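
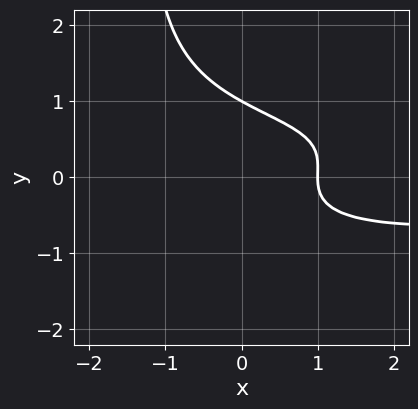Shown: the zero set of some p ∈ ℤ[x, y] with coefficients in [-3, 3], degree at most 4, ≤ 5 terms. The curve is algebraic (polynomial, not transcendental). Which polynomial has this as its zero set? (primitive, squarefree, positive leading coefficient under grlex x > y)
The degree is 4 — no degree-3 curve has this shape.
From the axis intercepts and sections: it meets the x-axis at x = 1 (among the integer gridlines); it meets the y-axis at y = 1 (among the integer gridlines).
Assembling these constraints gives the stated polynomial.

x^2*y^2 - 2*x*y^3 - 3*y^3 - 3*x + 3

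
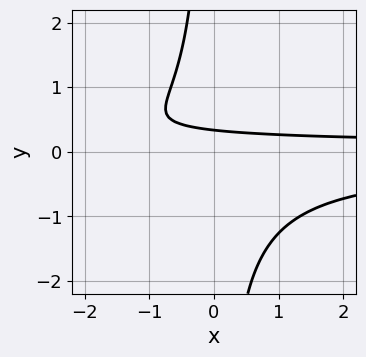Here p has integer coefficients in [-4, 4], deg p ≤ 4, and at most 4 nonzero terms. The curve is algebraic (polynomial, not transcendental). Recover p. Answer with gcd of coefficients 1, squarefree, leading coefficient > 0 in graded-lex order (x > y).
3*x*y^2 + 3*y - 1

Degree: the shape is more complex than any degree-2 curve, so deg p = 3.
Checking where it meets the axes: it misses every integer gridline on the x-axis.
Matching integer coefficients to the picture gives p.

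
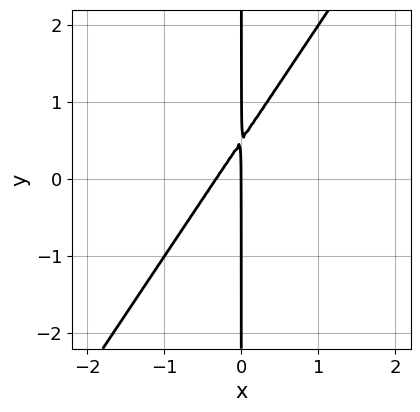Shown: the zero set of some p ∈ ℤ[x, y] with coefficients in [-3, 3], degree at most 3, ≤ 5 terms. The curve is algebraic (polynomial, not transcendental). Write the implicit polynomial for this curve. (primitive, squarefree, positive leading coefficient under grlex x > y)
3*x^2 - 2*x*y + x

(a) deg p = 2.
(b) From the axis intercepts and sections: it meets the x-axis at x = 0 (among the integer gridlines); every point of the y-axis in the box is on the curve.
(c) Matching integer coefficients to the picture gives p.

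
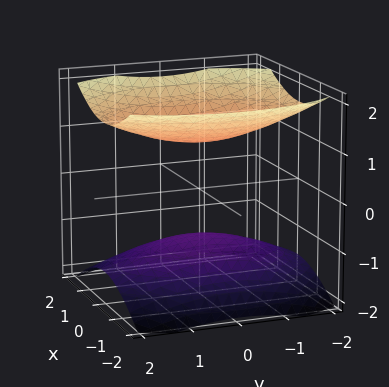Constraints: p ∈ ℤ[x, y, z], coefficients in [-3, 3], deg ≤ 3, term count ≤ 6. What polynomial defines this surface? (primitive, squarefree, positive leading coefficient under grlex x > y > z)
2*x^2 + y^2 - 3*z^2 + 3

1. The picture has 2 separate pieces. They look like related sheets of one shape, so recover p as a whole.
2. deg p = 2. Two separate bowl-shaped sheets opening away from each other; a quadric.
3. Symmetries: the y ↦ −y reflection is a symmetry, so y appears only in even powers; the z ↦ −z reflection is a symmetry, so z appears only in even powers; mirror symmetry x ↦ −x ⇒ only even powers of x.
4. From the axis intercepts and sections: among the integer gridlines, it crosses the z-axis at z ∈ {-1, 1}; the surface avoids every integer y-axis point in the box.
5. Fitting integer coefficients to these (and the overall shape) gives p.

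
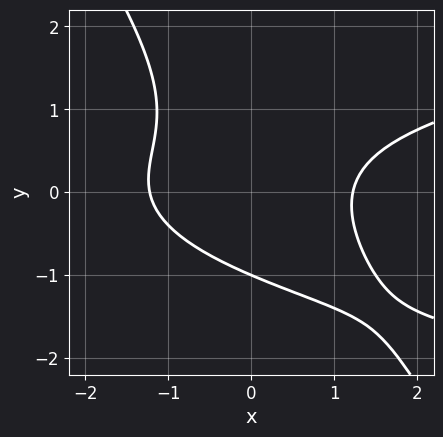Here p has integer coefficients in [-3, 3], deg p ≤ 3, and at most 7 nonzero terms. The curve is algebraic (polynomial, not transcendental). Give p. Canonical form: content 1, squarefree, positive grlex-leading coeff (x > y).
3*x*y^2 + 2*y^3 - 2*x^2 + y + 3

deg p = 3.
Against the integer gridlines: one y-axis crossing is at y = -1.
Together with the visible shape, these determine p as stated.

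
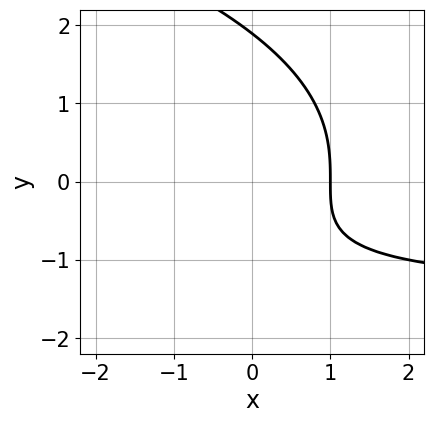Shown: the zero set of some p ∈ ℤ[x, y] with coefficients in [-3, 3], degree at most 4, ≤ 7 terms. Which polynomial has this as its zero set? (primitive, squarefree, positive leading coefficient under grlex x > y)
y^3 + 2*x*y + 3*x - 2*y - 3

1. Degree: a generic line meets the curve in up to 3 points, so deg p = 3.
2. Reading off the gridlines: it crosses the x-axis at the gridline x = 1.
3. Matching integer coefficients to the picture gives p.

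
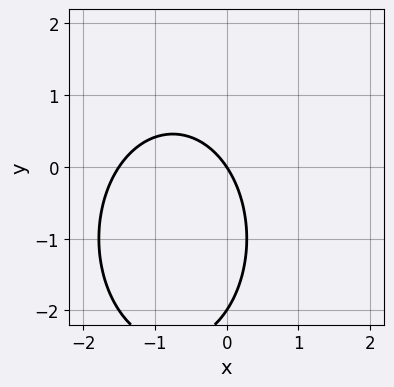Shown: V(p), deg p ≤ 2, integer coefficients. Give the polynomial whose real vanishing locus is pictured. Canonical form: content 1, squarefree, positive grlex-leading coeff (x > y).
1. deg p = 2.
2. From the axis intercepts and sections: one x-axis crossing is at x = 0; among the integer gridlines, it crosses the y-axis at y ∈ {-2, 0}.
3. The integer polynomial consistent with all of this is the stated p.

2*x^2 + y^2 + 3*x + 2*y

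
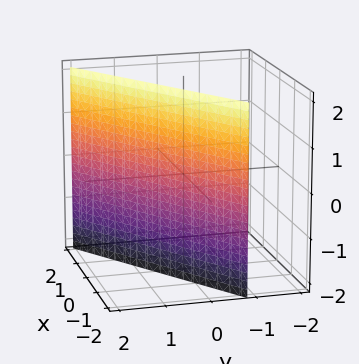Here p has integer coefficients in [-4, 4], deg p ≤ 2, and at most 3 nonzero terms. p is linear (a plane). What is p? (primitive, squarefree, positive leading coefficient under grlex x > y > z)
The degree is 1 — every cross-section is a straight line — this is a plane.
From the visible intercepts: the surface avoids every integer z-axis point in the box; it meets the x-axis at x = -1 (among the integer gridlines).
These observations pin down the coefficients.

2*x - 3*y + 2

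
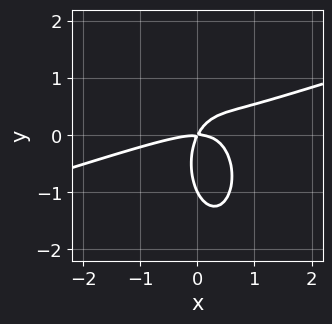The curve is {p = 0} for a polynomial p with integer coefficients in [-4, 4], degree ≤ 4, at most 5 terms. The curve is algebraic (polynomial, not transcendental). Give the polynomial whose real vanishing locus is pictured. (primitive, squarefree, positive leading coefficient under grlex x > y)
x^3 - 3*x^2*y - y^3 + 2*x*y - y^2

(a) The degree is 3 — the shape is more complex than any degree-2 curve.
(b) Observable constraints: among the integer gridlines, it crosses the y-axis at y ∈ {-1, 0}; it meets the x-axis at x = 0 (among the integer gridlines).
(c) The integer polynomial consistent with all of this is the stated p.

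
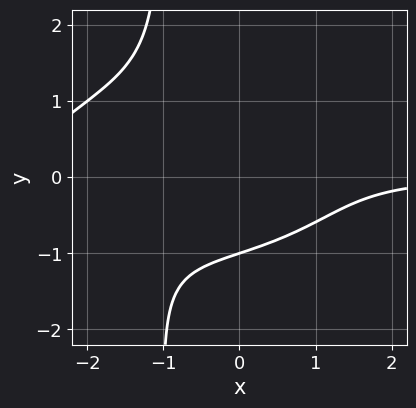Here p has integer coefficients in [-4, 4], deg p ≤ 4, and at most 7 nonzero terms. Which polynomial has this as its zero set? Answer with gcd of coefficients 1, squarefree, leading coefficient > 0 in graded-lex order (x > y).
x^3*y + 3*x*y^3 + 2*x^2*y + 3*y^3 + 3

First, degree: the shape is more complex than any degree-3 curve, so deg p = 4.
Then, from the visible intercepts: the curve avoids every integer x-axis point in the box; it crosses the y-axis at the gridline y = -1.
Finally, assembling these constraints gives the stated polynomial.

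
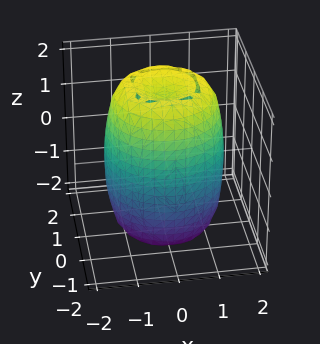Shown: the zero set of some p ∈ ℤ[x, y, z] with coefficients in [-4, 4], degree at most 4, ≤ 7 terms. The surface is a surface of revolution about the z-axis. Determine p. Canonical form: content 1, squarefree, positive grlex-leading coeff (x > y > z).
2*x^4 + 4*x^2*y^2 + 2*y^4 - 3*x^2 - 3*y^2 + z^2 - 3

1. deg p = 4. The shape is more complex than any degree-3 surface.
2. Symmetries: the surface is invariant under rotation about z: p = q(x² + y², z).
3. Against the integer gridlines: a circular section at z = 1 has radius between 1 and 2.
4. Fitting integer coefficients to these (and the overall shape) gives p.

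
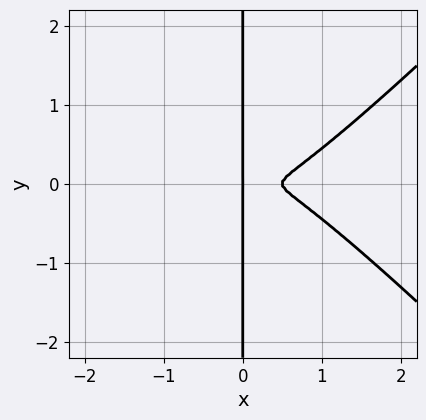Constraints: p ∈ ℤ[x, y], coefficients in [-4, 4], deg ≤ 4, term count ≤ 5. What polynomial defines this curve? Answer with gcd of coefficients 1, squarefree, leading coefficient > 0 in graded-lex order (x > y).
1. The degree is 4 — a generic line meets the curve in up to 4 points.
2. Symmetries: it's symmetric under y → −y, forcing even powers of y.
3. From the visible intercepts: it meets the x-axis at x = 0 (among the integer gridlines); the visible y-axis segment lies entirely on the curve.
4. These observations pin down the coefficients.

2*x^4 - 2*x^2*y^2 - x^3 - 3*x*y^2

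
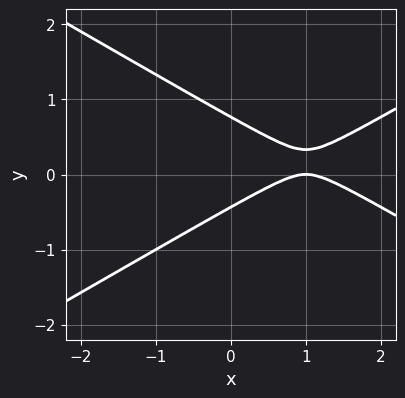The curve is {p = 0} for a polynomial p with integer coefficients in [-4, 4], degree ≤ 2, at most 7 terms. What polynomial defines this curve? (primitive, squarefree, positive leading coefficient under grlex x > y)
First, deg p = 2.
Next, from the axis intercepts and sections: one x-axis crossing is at x = 1.
Finally, putting this together gives p.

x^2 - 3*y^2 - 2*x + y + 1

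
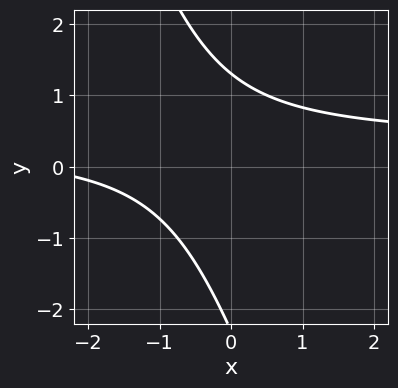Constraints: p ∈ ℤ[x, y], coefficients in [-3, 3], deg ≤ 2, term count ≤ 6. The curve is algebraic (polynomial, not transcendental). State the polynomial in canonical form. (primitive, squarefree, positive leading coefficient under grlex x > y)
3*x*y + y^2 - x + y - 3

1. deg p = 2. No degree-1 curve has this shape.
2. From the axis intercepts and sections: no x-intercept at any integer in the box.
3. Matching integer coefficients to the picture gives p.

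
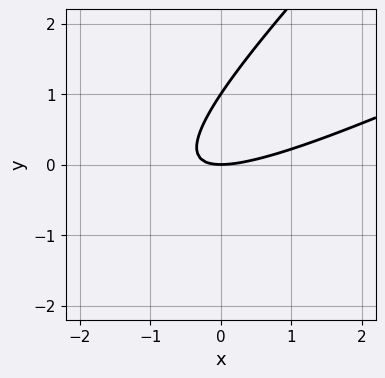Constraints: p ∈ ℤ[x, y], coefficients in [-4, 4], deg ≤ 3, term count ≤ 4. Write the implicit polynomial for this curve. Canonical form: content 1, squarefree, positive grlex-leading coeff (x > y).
x^2 - 3*x*y + 2*y^2 - 2*y

Degree: the shape is more complex than any degree-1 curve, so deg p = 2.
Observable constraints: it crosses the x-axis at the gridline x = 0; the y-axis gridline crossings are at y ∈ {0, 1}.
Putting this together gives p.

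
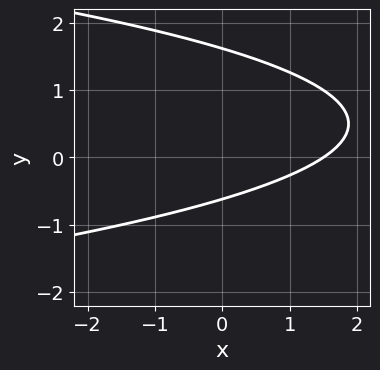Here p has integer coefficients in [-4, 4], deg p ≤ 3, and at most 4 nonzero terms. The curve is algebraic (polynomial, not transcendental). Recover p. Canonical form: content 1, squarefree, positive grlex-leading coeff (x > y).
deg p = 2. The shape is more complex than any degree-1 curve.
The integer polynomial consistent with all of this is the stated p.

3*y^2 + 2*x - 3*y - 3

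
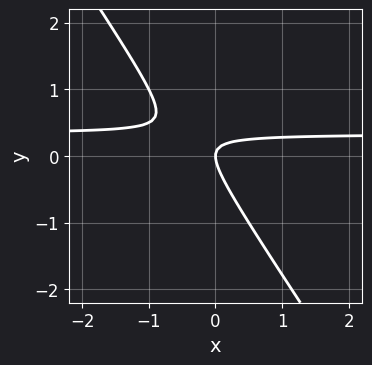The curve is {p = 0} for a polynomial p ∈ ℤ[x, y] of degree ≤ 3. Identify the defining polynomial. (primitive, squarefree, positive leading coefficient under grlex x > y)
(a) The degree is 2 — no degree-1 curve has this shape.
(b) Reading off the gridlines: it meets the x-axis at x = 0 (among the integer gridlines); it crosses the y-axis at the gridline y = 0.
(c) Fitting integer coefficients to these (and the overall shape) gives p.

3*x*y + 2*y^2 - x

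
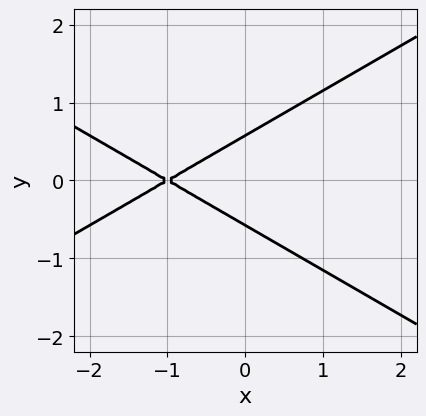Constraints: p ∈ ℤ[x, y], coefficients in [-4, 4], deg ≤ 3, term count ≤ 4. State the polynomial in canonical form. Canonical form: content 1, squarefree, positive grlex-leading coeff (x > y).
(a) deg p = 2.
(b) Symmetries: it's symmetric under y → −y, forcing even powers of y.
(c) Reading off the gridlines: it meets the x-axis at x = -1 (among the integer gridlines).
(d) Matching integer coefficients to the picture gives p.

x^2 - 3*y^2 + 2*x + 1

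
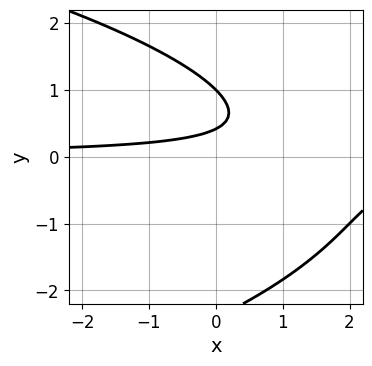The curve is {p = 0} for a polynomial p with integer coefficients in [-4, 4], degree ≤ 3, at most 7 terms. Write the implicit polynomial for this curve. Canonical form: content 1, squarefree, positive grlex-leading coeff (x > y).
y^3 + 2*x*y + y^2 - 3*y + 1

Degree: a generic line meets the curve in up to 3 points, so deg p = 3.
Reading off the gridlines: one y-axis crossing is at y = 1; the curve avoids every integer x-axis point in the box.
Fitting integer coefficients to these (and the overall shape) gives p.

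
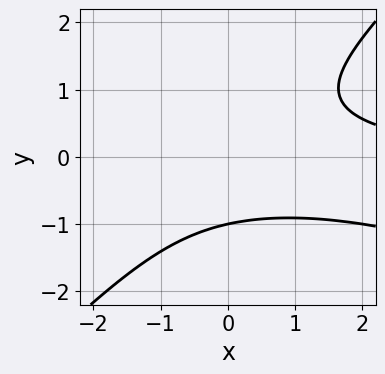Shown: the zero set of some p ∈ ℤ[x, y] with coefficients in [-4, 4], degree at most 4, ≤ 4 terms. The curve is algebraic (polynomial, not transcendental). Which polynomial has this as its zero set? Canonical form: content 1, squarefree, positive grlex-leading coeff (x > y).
x^2*y + 2*x*y^2 - 3*y^3 - 3

1. Degree: no degree-2 curve has this shape, so deg p = 3.
2. Checking where it meets the axes: it crosses the y-axis at the gridline y = -1; no x-intercept at any integer in the box.
3. Solving for integer coefficients yields p as stated.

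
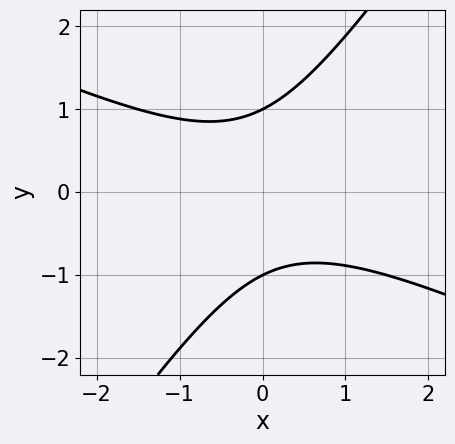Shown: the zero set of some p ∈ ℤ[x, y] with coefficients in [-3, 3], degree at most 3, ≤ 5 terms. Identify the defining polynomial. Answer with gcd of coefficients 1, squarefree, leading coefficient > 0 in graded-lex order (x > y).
2*x^2 + 3*x*y - 3*y^2 + 3

(a) The degree is 2 — no degree-1 curve has this shape.
(b) From the axis intercepts and sections: the y-axis gridline crossings are at y ∈ {-1, 1}; no x-intercept at any integer in the box.
(c) Assembling these constraints gives the stated polynomial.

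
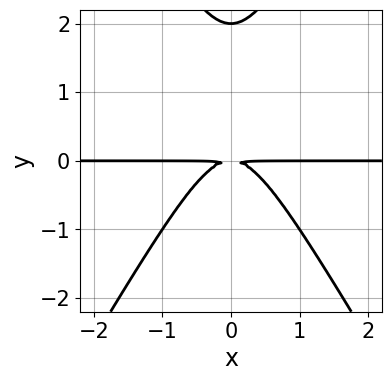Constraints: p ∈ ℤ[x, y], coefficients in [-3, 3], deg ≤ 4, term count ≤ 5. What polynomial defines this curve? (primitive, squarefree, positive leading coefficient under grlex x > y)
3*x^2*y - y^3 + 2*y^2

First, the degree is 3 — a generic line meets the curve in up to 3 points.
Next, symmetries: it's symmetric under x → −x, forcing even powers of x.
Next, from the visible intercepts: it crosses the y-axis at the gridline y = 2; every point of the x-axis in the box is on the curve.
Finally, matching integer coefficients to the picture gives p.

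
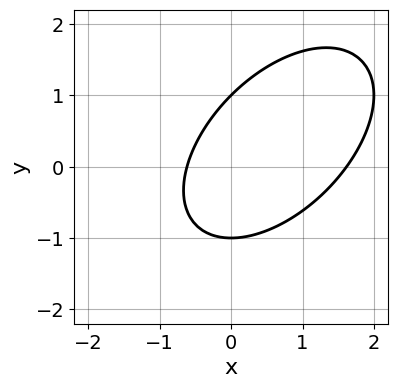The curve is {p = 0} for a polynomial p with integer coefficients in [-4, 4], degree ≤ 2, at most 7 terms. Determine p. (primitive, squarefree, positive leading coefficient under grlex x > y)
1. Degree: a generic line meets the curve in up to 2 points, so deg p = 2.
2. Against the integer gridlines: among the integer gridlines, it crosses the y-axis at y ∈ {-1, 1}.
3. Putting this together gives p.

x^2 - x*y + y^2 - x - 1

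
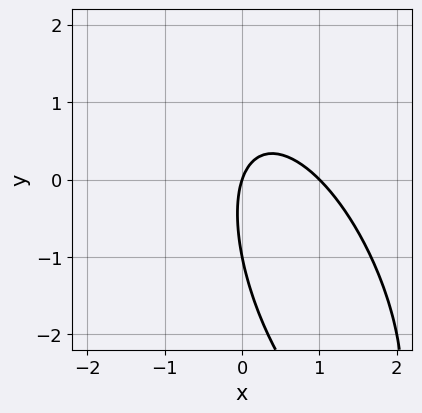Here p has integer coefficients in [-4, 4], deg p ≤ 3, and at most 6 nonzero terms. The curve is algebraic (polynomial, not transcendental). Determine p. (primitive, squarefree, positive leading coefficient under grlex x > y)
3*x^2 + 2*x*y + y^2 - 3*x + y

1. The degree is 2 — no degree-1 curve has this shape.
2. Reading off the gridlines: the y-axis gridline crossings are at y ∈ {-1, 0}; the x-axis gridline crossings are at x ∈ {0, 1}.
3. Matching integer coefficients to the picture gives p.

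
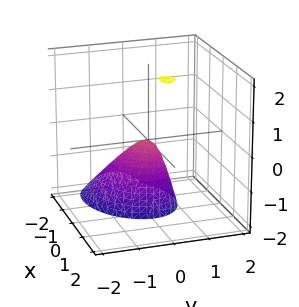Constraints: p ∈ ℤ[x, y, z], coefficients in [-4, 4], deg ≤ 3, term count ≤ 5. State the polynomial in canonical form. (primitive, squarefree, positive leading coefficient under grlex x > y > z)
2*x^2 - x*y - 2*x*z + 3*y^2 + z

(a) The degree is 2 — no degree-1 surface has this shape.
(b) From the axis intercepts and sections: it meets the z-axis at z = 0 (among the integer gridlines); it crosses the x-axis at the gridline x = 0.
(c) Putting this together gives p.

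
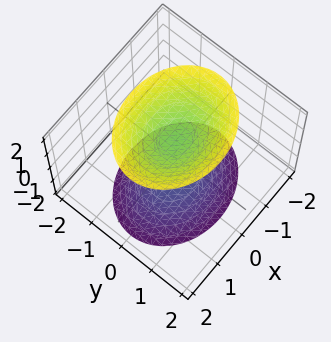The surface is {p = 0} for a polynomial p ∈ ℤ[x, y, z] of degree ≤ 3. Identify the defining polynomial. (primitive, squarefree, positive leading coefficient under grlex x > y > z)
(a) There are 2 components.
(b) Degree: two sheets facing apart; a quadric, so deg p = 2.
(c) Symmetries: the z ↦ −z reflection is a symmetry, so z appears only in even powers; the x ↦ −x reflection is a symmetry, so x appears only in even powers; mirror symmetry y ↦ −y ⇒ only even powers of y.
(d) Reading off the gridlines: the surface avoids every integer y-axis point in the box; the surface avoids every integer x-axis point in the box.
(e) These observations pin down the coefficients.

2*x^2 + 3*y^2 - 2*z^2 + 3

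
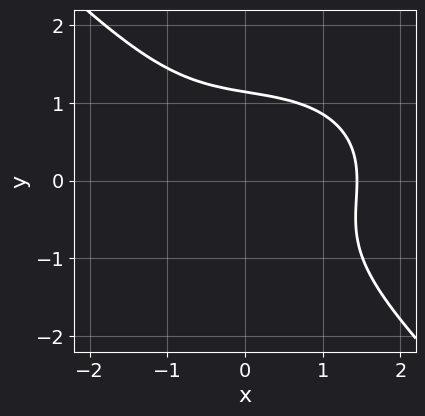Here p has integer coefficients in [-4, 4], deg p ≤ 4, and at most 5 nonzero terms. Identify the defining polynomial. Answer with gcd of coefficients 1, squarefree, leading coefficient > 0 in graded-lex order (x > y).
First, the degree is 3 — a generic line meets the curve in up to 3 points.
Finally, solving for integer coefficients yields p as stated.

x^3 + x*y^2 + 2*y^3 - 3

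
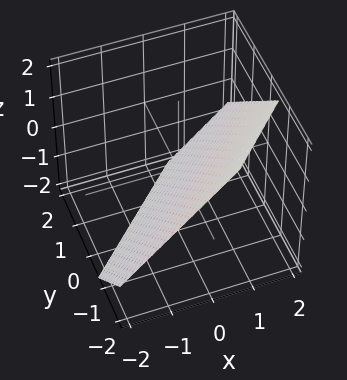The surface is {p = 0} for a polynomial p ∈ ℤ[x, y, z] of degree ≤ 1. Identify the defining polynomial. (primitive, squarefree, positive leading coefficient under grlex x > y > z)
1. Degree: every cross-section is a straight line — this is a plane, so deg p = 1.
2. Putting this together gives p.

3*x - 3*y - 3*z - 2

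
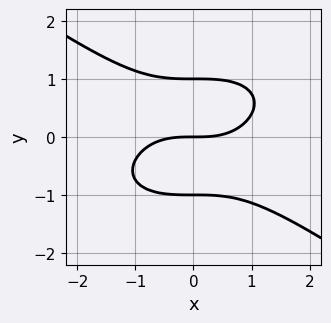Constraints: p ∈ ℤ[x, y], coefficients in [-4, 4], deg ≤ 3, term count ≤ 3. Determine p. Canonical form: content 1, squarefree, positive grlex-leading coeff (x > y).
1. The degree is 3 — a generic line meets the curve in up to 3 points.
2. Against the integer gridlines: among the integer gridlines, it crosses the y-axis at y ∈ {-1, 0, 1}; it meets the x-axis at x = 0 (among the integer gridlines).
3. Solving for integer coefficients yields p as stated.

x^3 + 3*y^3 - 3*y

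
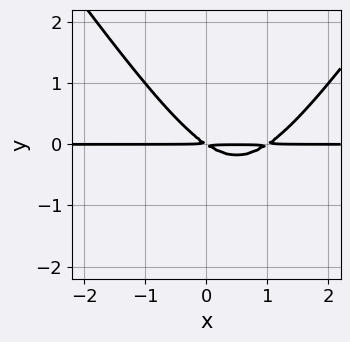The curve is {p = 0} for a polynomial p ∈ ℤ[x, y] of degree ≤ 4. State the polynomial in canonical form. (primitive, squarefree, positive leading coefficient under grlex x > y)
2*x^2*y - y^3 - 2*x*y - 3*y^2

deg p = 3. A generic line meets the curve in up to 3 points.
Observable constraints: every point of the x-axis in the box is on the curve.
Assembling these constraints gives the stated polynomial.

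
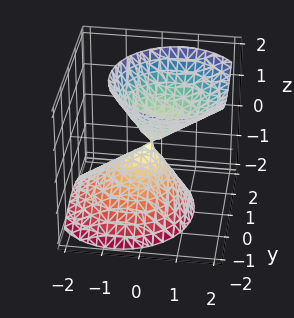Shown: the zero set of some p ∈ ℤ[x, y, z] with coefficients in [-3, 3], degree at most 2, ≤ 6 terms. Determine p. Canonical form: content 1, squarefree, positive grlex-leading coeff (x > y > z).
There are 2 components.
Degree: the shape is more complex than any degree-1 surface, so deg p = 2.
Reading off the gridlines: one x-axis crossing is at x = 0; one y-axis crossing is at y = 0; one z-axis crossing is at z = 0.
Matching integer coefficients to the picture gives p.

3*x^2 - 2*x*z + 3*y^2 - 2*z^2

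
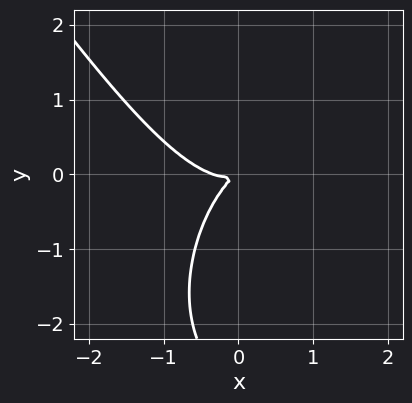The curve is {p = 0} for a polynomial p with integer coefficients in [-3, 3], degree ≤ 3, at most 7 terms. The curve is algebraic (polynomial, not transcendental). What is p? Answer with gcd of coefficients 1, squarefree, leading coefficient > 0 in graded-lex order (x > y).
(a) Degree: no degree-2 curve has this shape, so deg p = 3.
(b) Matching integer coefficients to the picture gives p.

3*x^3 + y^3 + x^2 - 3*x*y + 3*y^2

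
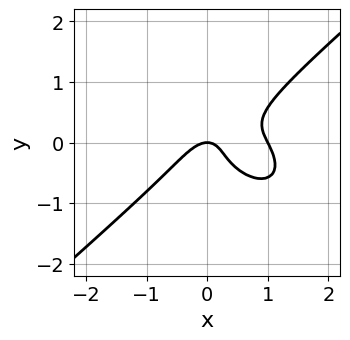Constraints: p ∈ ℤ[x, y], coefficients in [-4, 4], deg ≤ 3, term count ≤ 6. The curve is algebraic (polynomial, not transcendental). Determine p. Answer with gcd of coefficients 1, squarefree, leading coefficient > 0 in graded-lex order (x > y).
1. deg p = 3. The shape is more complex than any degree-2 curve.
2. Reading off the gridlines: among the integer gridlines, it crosses the x-axis at x ∈ {0, 1}; it crosses the y-axis at the gridline y = 0.
3. Matching integer coefficients to the picture gives p.

2*x^3 - 3*y^3 - 2*x^2 + 2*x*y - y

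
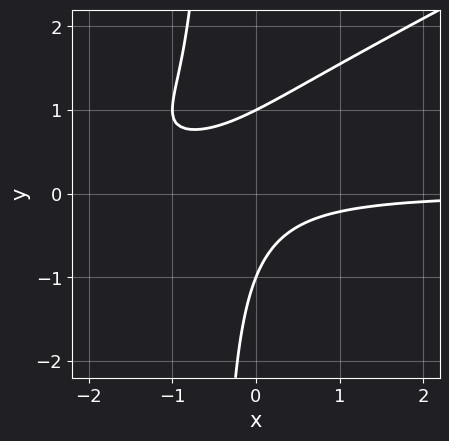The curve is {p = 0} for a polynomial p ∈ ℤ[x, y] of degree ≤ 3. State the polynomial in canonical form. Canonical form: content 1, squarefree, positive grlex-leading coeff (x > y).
x^2*y - 2*x*y^2 + 3*x*y - y^2 + 1

(a) The degree is 3 — no degree-2 curve has this shape.
(b) From the visible intercepts: the curve avoids every integer x-axis point in the box; among the integer gridlines, it crosses the y-axis at y ∈ {-1, 1}.
(c) Fitting integer coefficients to these (and the overall shape) gives p.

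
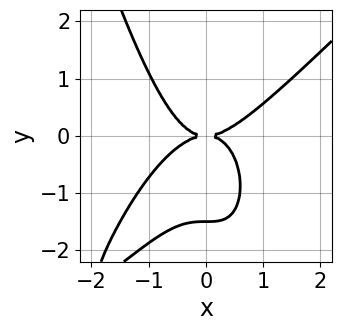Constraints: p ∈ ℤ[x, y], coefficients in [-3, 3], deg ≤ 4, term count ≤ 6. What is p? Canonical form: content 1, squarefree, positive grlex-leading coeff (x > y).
1. deg p = 4.
2. From the axis intercepts and sections: it meets the x-axis at x = 0 (among the integer gridlines); it crosses the y-axis at the gridline y = 0.
3. Solving for integer coefficients yields p as stated.

3*x^4 - 3*x^3*y - 2*y^3 - 3*y^2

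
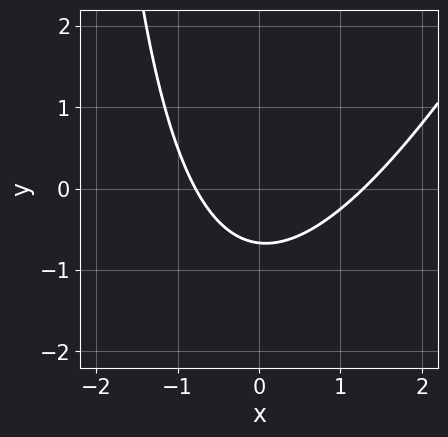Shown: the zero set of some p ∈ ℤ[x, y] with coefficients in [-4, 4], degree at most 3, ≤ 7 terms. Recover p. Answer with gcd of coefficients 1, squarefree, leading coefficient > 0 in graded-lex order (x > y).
2*x^2 - x*y - x - 3*y - 2

(a) The degree is 2 — the shape is more complex than any degree-1 curve.
(b) Putting this together gives p.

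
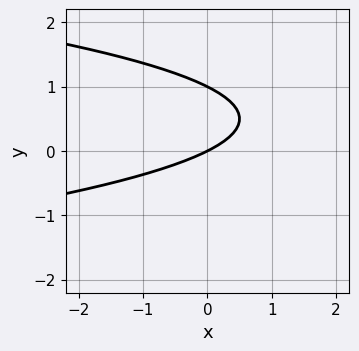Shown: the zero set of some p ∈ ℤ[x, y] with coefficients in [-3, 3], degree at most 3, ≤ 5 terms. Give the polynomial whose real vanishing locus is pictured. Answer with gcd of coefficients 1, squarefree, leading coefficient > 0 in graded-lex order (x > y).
First, degree: no degree-1 curve has this shape, so deg p = 2.
Then, against the integer gridlines: it crosses the x-axis at the gridline x = 0; among the integer gridlines, it crosses the y-axis at y ∈ {0, 1}.
Finally, putting this together gives p.

2*y^2 + x - 2*y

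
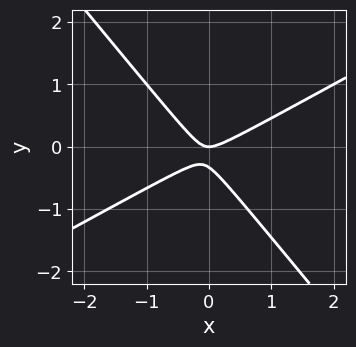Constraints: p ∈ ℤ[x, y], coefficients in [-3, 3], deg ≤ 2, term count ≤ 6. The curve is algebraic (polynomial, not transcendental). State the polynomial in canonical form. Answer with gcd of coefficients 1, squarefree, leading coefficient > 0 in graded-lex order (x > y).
2*x^2 - 2*x*y - 3*y^2 - y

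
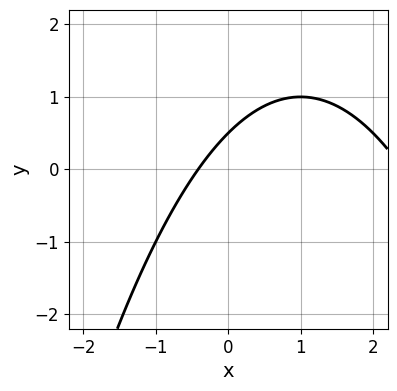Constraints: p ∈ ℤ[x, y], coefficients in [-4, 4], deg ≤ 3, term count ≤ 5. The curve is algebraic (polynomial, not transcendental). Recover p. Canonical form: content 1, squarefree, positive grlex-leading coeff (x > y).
x^2 - 2*x + 2*y - 1

First, the degree is 2 — a generic line meets the curve in up to 2 points.
Finally, solving for integer coefficients yields p as stated.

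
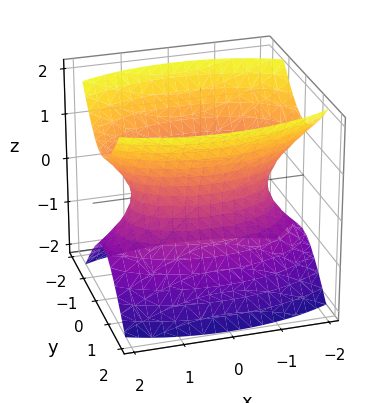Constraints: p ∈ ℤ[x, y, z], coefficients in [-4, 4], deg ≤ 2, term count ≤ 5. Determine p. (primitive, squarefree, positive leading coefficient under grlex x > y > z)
x^2 + 3*y^2 - 2*z^2 - 2

1. The degree is 2 — an hourglass — one-sheet hyperboloid; a quadric.
2. Symmetries: it's symmetric under x → −x, forcing even powers of x; mirror symmetry y ↦ −y ⇒ only even powers of y; the z ↦ −z reflection is a symmetry, so z appears only in even powers.
3. From the axis intercepts and sections: it misses every integer gridline on the z-axis.
4. The integer polynomial consistent with all of this is the stated p.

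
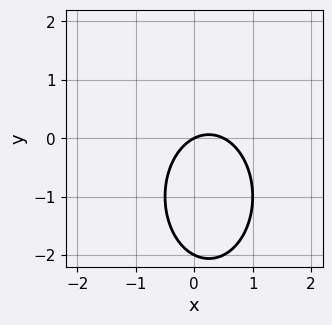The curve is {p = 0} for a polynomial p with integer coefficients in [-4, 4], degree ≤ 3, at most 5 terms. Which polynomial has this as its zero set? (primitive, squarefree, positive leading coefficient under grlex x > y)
(a) deg p = 2. No degree-1 curve has this shape.
(b) From the axis intercepts and sections: it meets the x-axis at x = 0 (among the integer gridlines); among the integer gridlines, it crosses the y-axis at y ∈ {-2, 0}.
(c) Assembling these constraints gives the stated polynomial.

2*x^2 + y^2 - x + 2*y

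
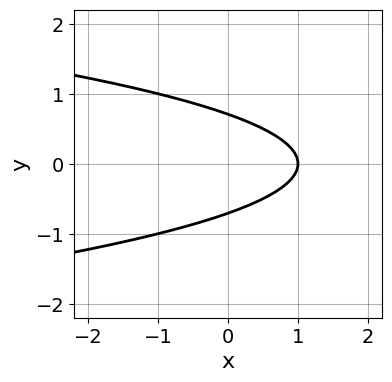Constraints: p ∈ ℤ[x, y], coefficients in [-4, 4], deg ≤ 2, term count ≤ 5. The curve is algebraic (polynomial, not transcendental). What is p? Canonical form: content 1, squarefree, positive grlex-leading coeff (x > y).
First, degree: no degree-1 curve has this shape, so deg p = 2.
Next, symmetries: mirror symmetry y ↦ −y ⇒ only even powers of y.
Next, reading off the gridlines: one x-axis crossing is at x = 1.
Finally, assembling these constraints gives the stated polynomial.

2*y^2 + x - 1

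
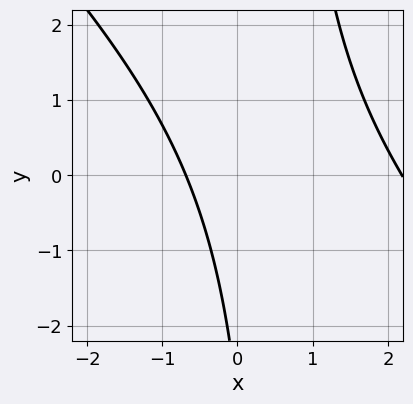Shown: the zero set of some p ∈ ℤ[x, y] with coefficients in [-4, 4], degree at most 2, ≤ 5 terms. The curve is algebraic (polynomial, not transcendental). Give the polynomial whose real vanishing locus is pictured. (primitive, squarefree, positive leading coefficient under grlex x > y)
1. Degree: the shape is more complex than any degree-1 curve, so deg p = 2.
2. Against the integer gridlines: no y-intercept at any integer in the box.
3. Fitting integer coefficients to these (and the overall shape) gives p.

2*x^2 + 2*x*y - 3*x - y - 3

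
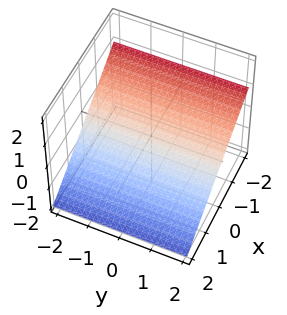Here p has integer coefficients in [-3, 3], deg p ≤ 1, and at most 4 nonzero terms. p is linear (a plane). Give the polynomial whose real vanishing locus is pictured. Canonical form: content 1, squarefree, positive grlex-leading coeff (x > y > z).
2*x + 3*z + 2

(a) The degree is 1 — every cross-section is a straight line — this is a plane.
(b) Reading off the gridlines: no y-intercept at any integer in the box; one x-axis crossing is at x = -1.
(c) Assembling these constraints gives the stated polynomial.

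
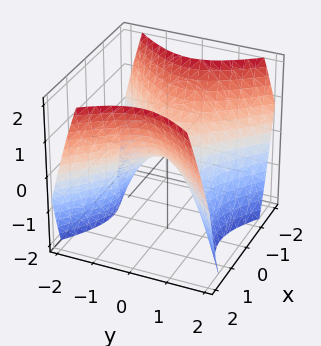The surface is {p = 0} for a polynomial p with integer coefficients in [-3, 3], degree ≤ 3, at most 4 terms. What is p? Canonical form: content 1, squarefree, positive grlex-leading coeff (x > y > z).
x^2 - y^2 - z

deg p = 2. A saddle surface; a quadric.
Symmetries: it's symmetric under y → −y, forcing even powers of y; it's symmetric under x → −x, forcing even powers of x.
Against the integer gridlines: it crosses the y-axis at the gridline y = 0; it crosses the x-axis at the gridline x = 0; one z-axis crossing is at z = 0.
The integer polynomial consistent with all of this is the stated p.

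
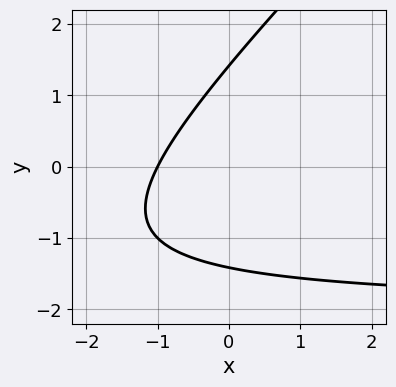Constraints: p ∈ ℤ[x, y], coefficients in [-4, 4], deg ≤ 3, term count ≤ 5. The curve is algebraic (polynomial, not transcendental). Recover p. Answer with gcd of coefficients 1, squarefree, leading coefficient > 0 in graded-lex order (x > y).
x*y - y^2 + 2*x + 2

1. deg p = 2.
2. From the axis intercepts and sections: it meets the x-axis at x = -1 (among the integer gridlines).
3. Solving for integer coefficients yields p as stated.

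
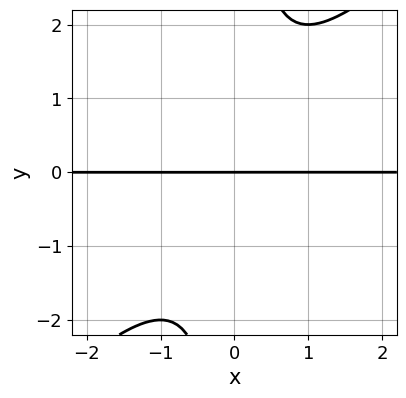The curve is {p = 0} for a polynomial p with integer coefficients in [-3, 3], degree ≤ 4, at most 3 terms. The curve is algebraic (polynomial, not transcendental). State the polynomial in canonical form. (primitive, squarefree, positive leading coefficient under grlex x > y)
x^2*y - x*y^2 + y

(a) deg p = 3. No degree-2 curve has this shape.
(b) From the axis intercepts and sections: it crosses the y-axis at the gridline y = 0; the visible x-axis segment lies entirely on the curve.
(c) These observations pin down the coefficients.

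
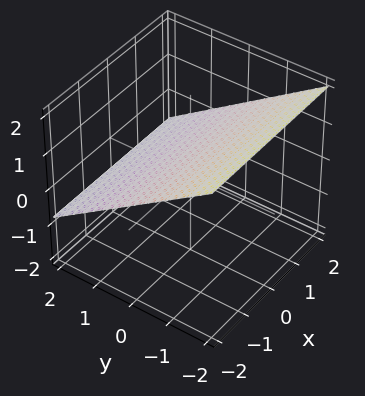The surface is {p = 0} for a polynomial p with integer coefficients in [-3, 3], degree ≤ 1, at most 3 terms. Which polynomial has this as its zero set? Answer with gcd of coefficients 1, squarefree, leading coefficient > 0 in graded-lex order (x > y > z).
1. The degree is 1 — the surface is flat (a plane).
2. Against the integer gridlines: it meets the y-axis at y = 1 (among the integer gridlines); the surface avoids every integer x-axis point in the box.
3. These observations pin down the coefficients.

2*y + 3*z - 2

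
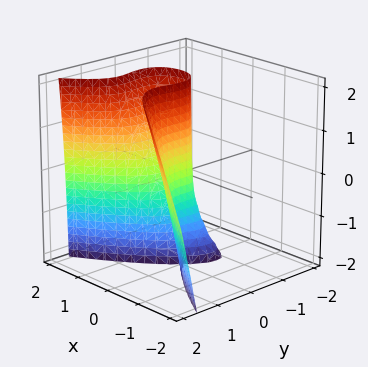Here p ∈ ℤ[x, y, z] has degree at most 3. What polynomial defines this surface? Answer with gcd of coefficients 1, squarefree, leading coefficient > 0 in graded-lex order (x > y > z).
1. Degree: no degree-2 surface has this shape, so deg p = 3.
2. From the visible intercepts: one x-axis crossing is at x = 0; it meets the y-axis at y = 0 (among the integer gridlines); every point of the z-axis in the box is on the surface.
3. The integer polynomial consistent with all of this is the stated p.

2*y^3 - y^2*z - 3*x^2 + x*z + 2*x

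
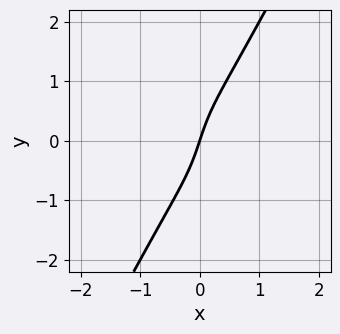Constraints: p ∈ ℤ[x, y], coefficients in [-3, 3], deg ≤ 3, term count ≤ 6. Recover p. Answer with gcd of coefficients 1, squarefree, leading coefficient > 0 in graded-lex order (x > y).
First, deg p = 3. The shape is more complex than any degree-2 curve.
Next, from the visible intercepts: it crosses the x-axis at the gridline x = 0; it crosses the y-axis at the gridline y = 0.
Finally, matching integer coefficients to the picture gives p.

3*x^3 + 2*x^2*y - y^3 + 3*x - y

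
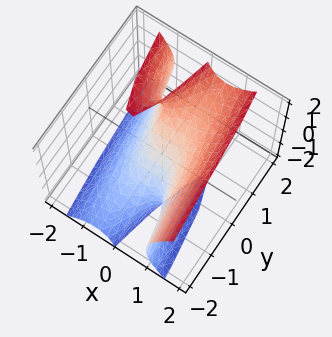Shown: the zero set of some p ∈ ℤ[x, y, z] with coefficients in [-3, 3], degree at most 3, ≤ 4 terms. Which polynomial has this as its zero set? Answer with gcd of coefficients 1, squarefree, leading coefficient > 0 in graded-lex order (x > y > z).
Degree: the shape is more complex than any degree-2 surface, so deg p = 3.
From the axis intercepts and sections: it meets the y-axis at y = 0 (among the integer gridlines); one z-axis crossing is at z = 0; it meets the x-axis at x = 0 (among the integer gridlines).
Matching integer coefficients to the picture gives p.

2*x^3 - x*z^2 + y - z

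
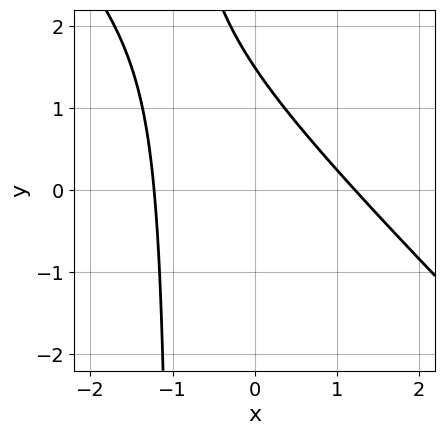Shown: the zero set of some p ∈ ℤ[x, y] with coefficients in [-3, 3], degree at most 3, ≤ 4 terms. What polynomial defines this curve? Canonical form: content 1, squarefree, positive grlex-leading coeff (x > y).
2*x^2 + 2*x*y + 2*y - 3

Degree: no degree-1 curve has this shape, so deg p = 2.
Solving for integer coefficients yields p as stated.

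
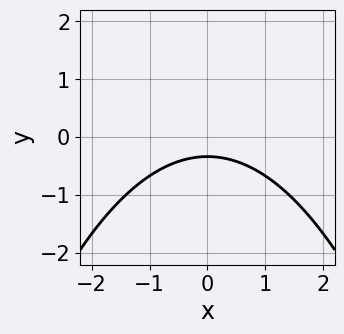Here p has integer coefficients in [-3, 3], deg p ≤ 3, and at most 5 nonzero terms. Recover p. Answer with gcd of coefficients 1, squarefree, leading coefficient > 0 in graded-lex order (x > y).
First, degree: the shape is more complex than any degree-1 curve, so deg p = 2.
Then, symmetries: the x ↦ −x reflection is a symmetry, so x appears only in even powers.
Next, observable constraints: no x-intercept at any integer in the box.
Finally, the integer polynomial consistent with all of this is the stated p.

x^2 + 3*y + 1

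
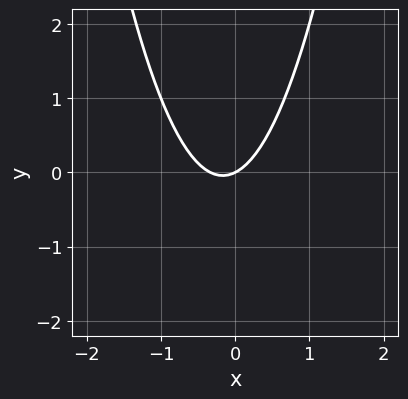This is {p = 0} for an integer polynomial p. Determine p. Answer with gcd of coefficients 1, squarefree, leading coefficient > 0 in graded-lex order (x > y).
(a) deg p = 2.
(b) Against the integer gridlines: one x-axis crossing is at x = 0; it crosses the y-axis at the gridline y = 0.
(c) Assembling these constraints gives the stated polynomial.

3*x^2 + x - 2*y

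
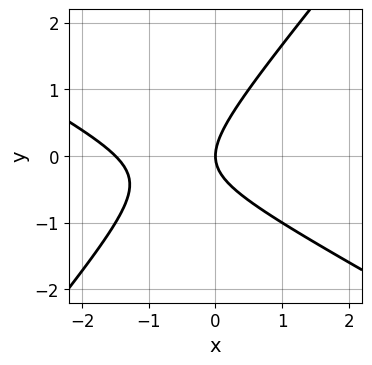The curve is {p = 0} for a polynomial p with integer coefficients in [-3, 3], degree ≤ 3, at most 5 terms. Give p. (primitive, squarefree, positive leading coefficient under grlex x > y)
First, degree: a generic line meets the curve in up to 2 points, so deg p = 2.
Next, checking where it meets the axes: one x-axis crossing is at x = 0; one y-axis crossing is at y = 0.
Finally, assembling these constraints gives the stated polynomial.

2*x^2 + 2*x*y - 3*y^2 + 3*x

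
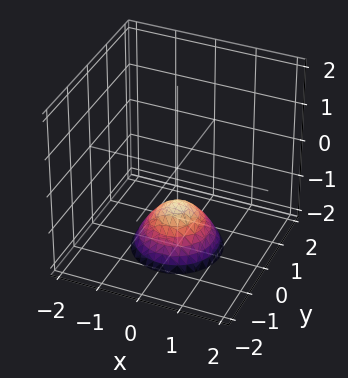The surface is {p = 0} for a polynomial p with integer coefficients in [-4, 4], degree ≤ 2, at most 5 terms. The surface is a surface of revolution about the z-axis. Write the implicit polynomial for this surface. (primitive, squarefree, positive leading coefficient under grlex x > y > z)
x^2 + y^2 + z + 1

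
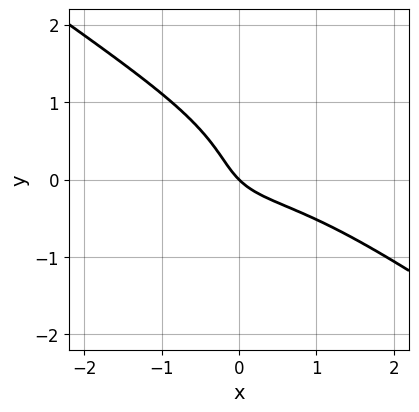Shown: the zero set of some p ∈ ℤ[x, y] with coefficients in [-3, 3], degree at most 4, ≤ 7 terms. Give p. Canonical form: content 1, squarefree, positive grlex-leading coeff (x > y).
x^3 + 3*y^3 + 3*x*y + 2*x + 2*y

1. The degree is 3 — the shape is more complex than any degree-2 curve.
2. Against the integer gridlines: one y-axis crossing is at y = 0; one x-axis crossing is at x = 0.
3. Solving for integer coefficients yields p as stated.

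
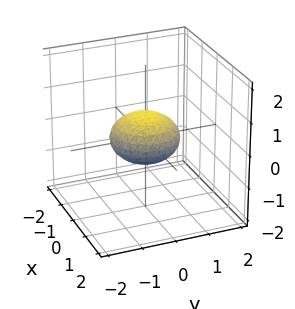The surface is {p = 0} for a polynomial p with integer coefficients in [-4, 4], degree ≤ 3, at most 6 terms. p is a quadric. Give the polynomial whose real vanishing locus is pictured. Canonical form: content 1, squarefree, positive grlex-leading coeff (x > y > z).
x^2 + y^2 + 2*z^2 - 1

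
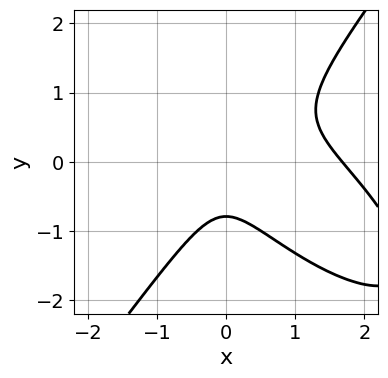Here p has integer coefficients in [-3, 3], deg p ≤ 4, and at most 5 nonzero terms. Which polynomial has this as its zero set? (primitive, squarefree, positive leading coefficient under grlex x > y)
First, degree: the shape is more complex than any degree-2 curve, so deg p = 3.
Finally, matching integer coefficients to the picture gives p.

2*x^3 + 2*x^2*y - 2*y^3 - 3*x^2 - 1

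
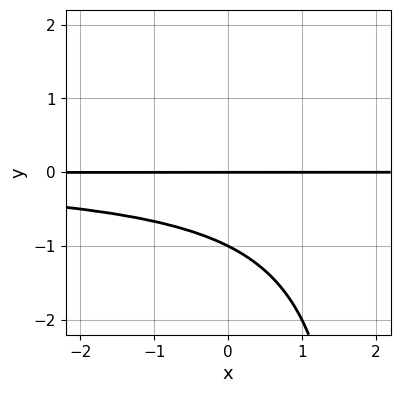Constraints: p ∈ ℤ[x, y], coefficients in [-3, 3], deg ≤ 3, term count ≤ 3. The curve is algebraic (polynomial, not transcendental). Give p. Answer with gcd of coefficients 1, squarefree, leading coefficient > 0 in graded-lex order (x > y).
(a) Degree: no degree-2 curve has this shape, so deg p = 3.
(b) From the visible intercepts: the visible x-axis segment lies entirely on the curve; among the integer gridlines, it crosses the y-axis at y ∈ {-1, 0}.
(c) Fitting integer coefficients to these (and the overall shape) gives p.

x*y^2 - 2*y^2 - 2*y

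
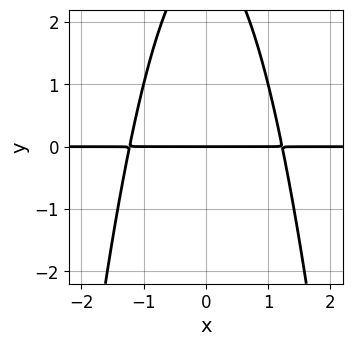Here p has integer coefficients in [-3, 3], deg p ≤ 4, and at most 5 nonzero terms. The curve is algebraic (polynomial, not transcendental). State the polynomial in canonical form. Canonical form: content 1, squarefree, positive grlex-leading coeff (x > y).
2*x^2*y + y^2 - 3*y

(a) The degree is 3 — the shape is more complex than any degree-2 curve.
(b) Symmetries: it's symmetric under x → −x, forcing even powers of x.
(c) Reading off the gridlines: it meets the y-axis at y = 0 (among the integer gridlines); the visible x-axis segment lies entirely on the curve.
(d) The integer polynomial consistent with all of this is the stated p.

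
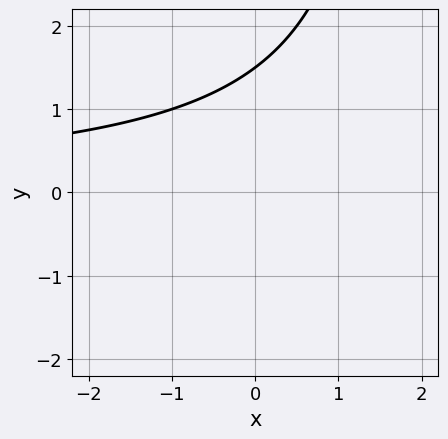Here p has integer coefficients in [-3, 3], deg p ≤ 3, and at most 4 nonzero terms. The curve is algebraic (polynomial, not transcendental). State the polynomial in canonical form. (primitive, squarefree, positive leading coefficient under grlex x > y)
(a) deg p = 2. A generic line meets the curve in up to 2 points.
(b) Checking where it meets the axes: the curve avoids every integer x-axis point in the box.
(c) Solving for integer coefficients yields p as stated.

x*y - 2*y + 3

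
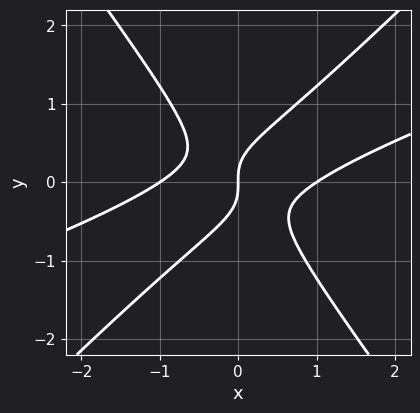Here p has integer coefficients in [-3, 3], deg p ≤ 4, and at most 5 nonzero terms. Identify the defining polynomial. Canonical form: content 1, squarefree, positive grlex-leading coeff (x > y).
(a) Degree: the shape is more complex than any degree-2 curve, so deg p = 3.
(b) Against the integer gridlines: one y-axis crossing is at y = 0; among the integer gridlines, it crosses the x-axis at x ∈ {-1, 0, 1}.
(c) These observations pin down the coefficients.

x^3 - 3*x^2*y + 2*y^3 - x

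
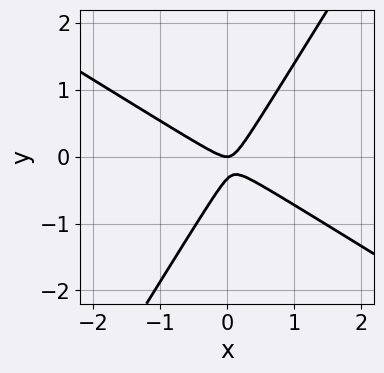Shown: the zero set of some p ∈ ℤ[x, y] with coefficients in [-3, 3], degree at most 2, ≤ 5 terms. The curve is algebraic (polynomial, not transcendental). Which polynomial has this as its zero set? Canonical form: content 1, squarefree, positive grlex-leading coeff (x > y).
3*x^2 + 3*x*y - 3*y^2 - y

The degree is 2 — the shape is more complex than any degree-1 curve.
Observable constraints: it meets the x-axis at x = 0 (among the integer gridlines); it crosses the y-axis at the gridline y = 0.
Fitting integer coefficients to these (and the overall shape) gives p.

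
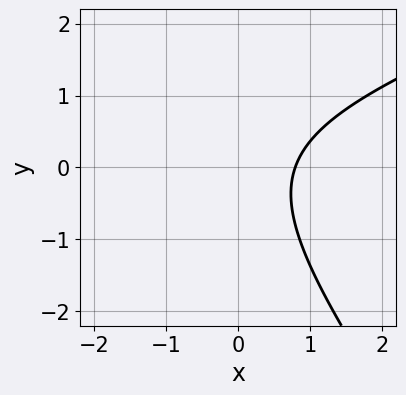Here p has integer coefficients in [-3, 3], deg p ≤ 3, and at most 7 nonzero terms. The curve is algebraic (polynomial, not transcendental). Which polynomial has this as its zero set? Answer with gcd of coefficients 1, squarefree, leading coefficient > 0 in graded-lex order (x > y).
x^2 - 2*x*y - 2*y^2 + 3*x - 3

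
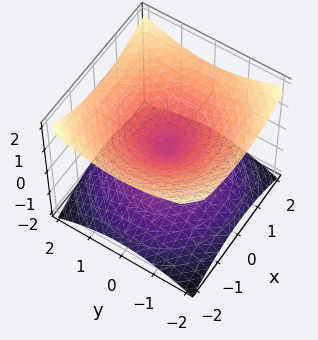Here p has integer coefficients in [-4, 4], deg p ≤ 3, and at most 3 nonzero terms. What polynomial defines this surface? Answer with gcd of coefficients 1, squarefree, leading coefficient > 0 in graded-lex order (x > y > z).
(a) Degree: two nappes meeting at a single point; a quadric, so deg p = 2.
(b) Symmetries: the z ↦ −z reflection is a symmetry, so z appears only in even powers; the surface is invariant under rotation about z: p = q(x² + y², z).
(c) Checking where it meets the axes: it meets the x-axis at x = 0 (among the integer gridlines); a circular section at z = -1 has radius between 1 and 2.
(d) Fitting integer coefficients to these (and the overall shape) gives p.

x^2 + y^2 - 2*z^2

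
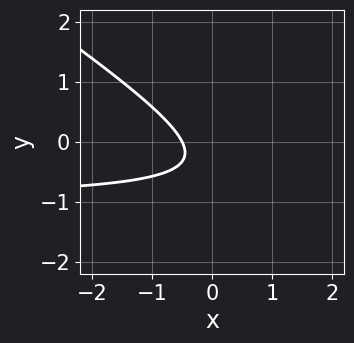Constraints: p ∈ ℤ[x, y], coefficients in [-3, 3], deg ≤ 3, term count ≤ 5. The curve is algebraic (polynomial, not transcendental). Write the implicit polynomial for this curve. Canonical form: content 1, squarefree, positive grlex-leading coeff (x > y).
1. The degree is 2 — a generic line meets the curve in up to 2 points.
2. Observable constraints: the curve avoids every integer y-axis point in the box.
3. These observations pin down the coefficients.

2*x*y + 3*y^2 + 2*x + 2*y + 1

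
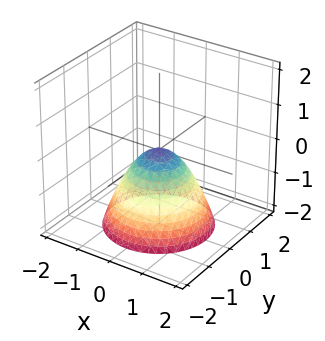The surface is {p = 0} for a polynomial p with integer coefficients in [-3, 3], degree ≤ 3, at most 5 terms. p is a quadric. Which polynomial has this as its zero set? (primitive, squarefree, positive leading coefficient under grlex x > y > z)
x^2 + y^2 + z

deg p = 2. A paraboloid; a quadric.
Symmetries: rotational symmetry about the z-axis ⇒ p depends on x, y only through x² + y².
Reading off the gridlines: one x-axis crossing is at x = 0; it meets the y-axis at y = 0 (among the integer gridlines); it crosses the z-axis at the gridline z = 0; a circular section at z = -2 has radius between 1 and 2.
The integer polynomial consistent with all of this is the stated p.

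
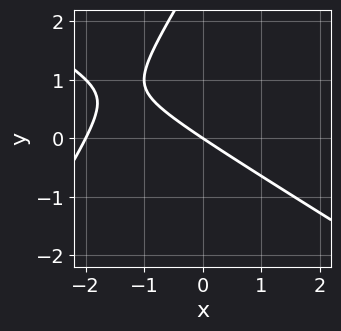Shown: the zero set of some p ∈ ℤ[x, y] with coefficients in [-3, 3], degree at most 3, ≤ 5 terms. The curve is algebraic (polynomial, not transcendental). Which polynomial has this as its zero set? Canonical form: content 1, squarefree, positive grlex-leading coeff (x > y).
First, degree: no degree-1 curve has this shape, so deg p = 2.
Then, observable constraints: the x-axis gridline crossings are at x ∈ {-2, 0}; one y-axis crossing is at y = 0.
Finally, together with the visible shape, these determine p as stated.

x^2 + x*y - y^2 + 2*x + 3*y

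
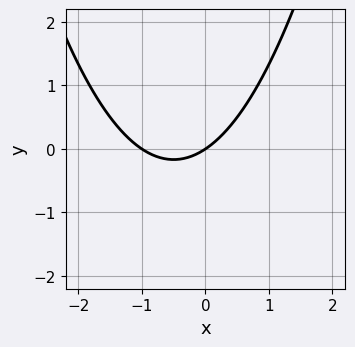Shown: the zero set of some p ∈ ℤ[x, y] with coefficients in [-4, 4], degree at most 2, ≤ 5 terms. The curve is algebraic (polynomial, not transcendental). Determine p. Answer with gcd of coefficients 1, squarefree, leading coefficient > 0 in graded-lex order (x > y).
2*x^2 + 2*x - 3*y

First, the degree is 2 — no degree-1 curve has this shape.
Then, from the axis intercepts and sections: among the integer gridlines, it crosses the x-axis at x ∈ {-1, 0}; it crosses the y-axis at the gridline y = 0.
Finally, together with the visible shape, these determine p as stated.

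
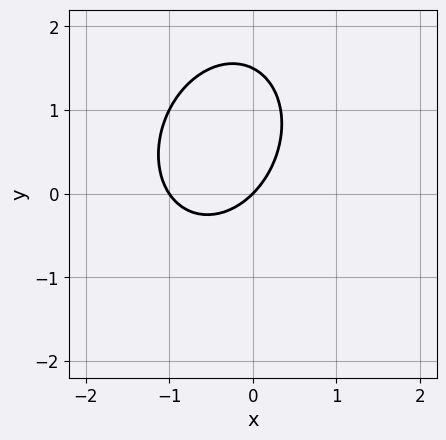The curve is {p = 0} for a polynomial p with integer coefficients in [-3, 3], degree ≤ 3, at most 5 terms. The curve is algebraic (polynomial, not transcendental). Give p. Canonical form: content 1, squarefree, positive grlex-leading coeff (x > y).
1. Degree: a generic line meets the curve in up to 2 points, so deg p = 2.
2. Observable constraints: the x-axis gridline crossings are at x ∈ {-1, 0}; it meets the y-axis at y = 0 (among the integer gridlines).
3. Together with the visible shape, these determine p as stated.

3*x^2 - x*y + 2*y^2 + 3*x - 3*y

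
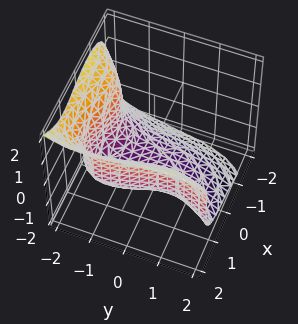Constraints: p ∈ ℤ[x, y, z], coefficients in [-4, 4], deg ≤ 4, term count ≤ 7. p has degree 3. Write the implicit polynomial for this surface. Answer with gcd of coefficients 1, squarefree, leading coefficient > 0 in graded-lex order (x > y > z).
(a) deg p = 3.
(b) Matching integer coefficients to the picture gives p.

2*x^3 - y^3 - 2*z^3 + 2*x*y - 3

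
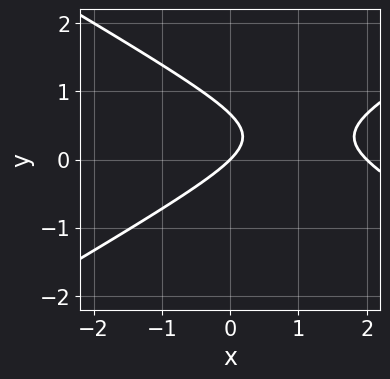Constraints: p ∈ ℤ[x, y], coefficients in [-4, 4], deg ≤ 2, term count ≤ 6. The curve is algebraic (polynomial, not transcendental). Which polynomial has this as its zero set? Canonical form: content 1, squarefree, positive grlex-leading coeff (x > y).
x^2 - 3*y^2 - 2*x + 2*y

deg p = 2.
From the visible intercepts: among the integer gridlines, it crosses the x-axis at x ∈ {0, 2}; one y-axis crossing is at y = 0.
Solving for integer coefficients yields p as stated.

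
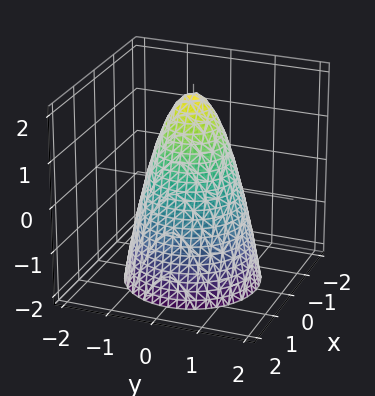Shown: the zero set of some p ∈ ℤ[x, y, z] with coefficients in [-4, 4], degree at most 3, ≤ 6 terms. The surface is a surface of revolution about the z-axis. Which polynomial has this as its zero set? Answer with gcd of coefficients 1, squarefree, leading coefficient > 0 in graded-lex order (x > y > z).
2*x^2 + 2*y^2 + z - 2

First, the degree is 2 — a generic line meets the surface in up to 2 points.
Then, by symmetry, the surface is invariant under rotation about z: p = q(x² + y², z).
Next, observable constraints: among the integer gridlines, it crosses the x-axis at x ∈ {-1, 1}; one z-axis crossing is at z = 2; the y-axis gridline crossings are at y ∈ {-1, 1}; a circular section at z = -1 has radius between 1 and 2.
Finally, assembling these constraints gives the stated polynomial.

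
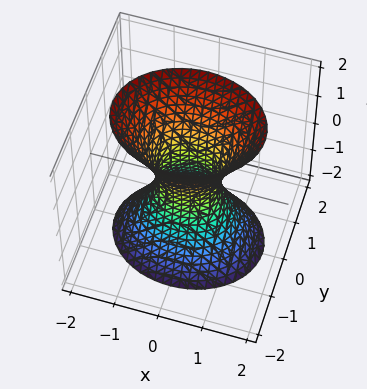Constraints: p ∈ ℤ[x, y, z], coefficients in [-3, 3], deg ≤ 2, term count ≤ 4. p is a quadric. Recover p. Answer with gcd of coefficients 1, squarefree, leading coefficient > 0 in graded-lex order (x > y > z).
2*x^2 + 3*y^2 - z^2 - 1

(a) Degree: an hourglass — one-sheet hyperboloid; a quadric, so deg p = 2.
(b) Symmetries: the x ↦ −x reflection is a symmetry, so x appears only in even powers; it's symmetric under z → −z, forcing even powers of z; the y ↦ −y reflection is a symmetry, so y appears only in even powers.
(c) From the axis intercepts and sections: no z-intercept at any integer in the box.
(d) Solving for integer coefficients yields p as stated.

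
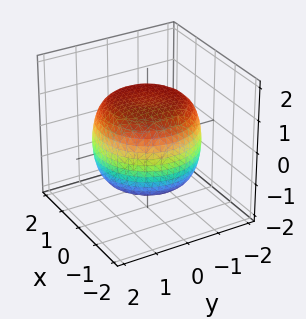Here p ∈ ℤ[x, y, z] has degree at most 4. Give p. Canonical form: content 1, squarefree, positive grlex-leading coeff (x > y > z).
x^4 + 2*x^2*y^2 + y^4 - x^2 - y^2 + 2*z^2 - 3

First, deg p = 4. A generic line meets the surface in up to 4 points.
Then, by symmetry, every cross-section ⟂ z is a circle, so x, y appear only via x² + y².
Next, checking where it meets the axes: a circular section at z = 0 has radius between 1 and 2.
Finally, assembling these constraints gives the stated polynomial.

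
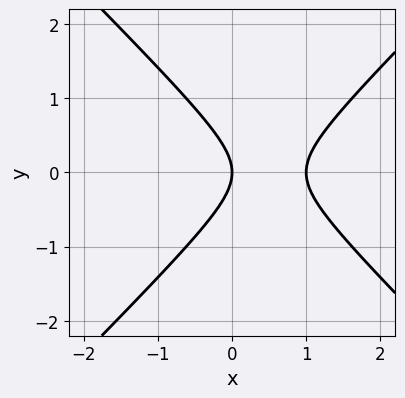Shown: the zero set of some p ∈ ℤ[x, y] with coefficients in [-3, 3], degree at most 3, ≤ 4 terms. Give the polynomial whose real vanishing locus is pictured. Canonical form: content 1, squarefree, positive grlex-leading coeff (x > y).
x^2 - y^2 - x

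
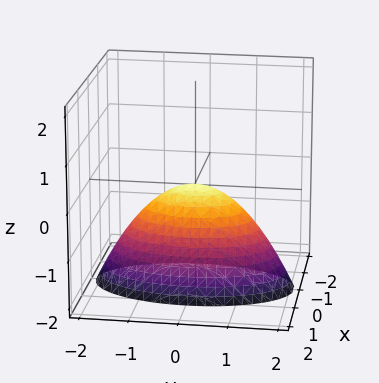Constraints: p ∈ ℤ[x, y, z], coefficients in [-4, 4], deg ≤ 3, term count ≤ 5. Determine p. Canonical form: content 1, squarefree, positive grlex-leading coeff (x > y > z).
3*x^2 + y^2 + 2*z

1. Degree: a single bowl opening along one axis; a quadric, so deg p = 2.
2. Symmetries: mirror symmetry x ↦ −x ⇒ only even powers of x; the y ↦ −y reflection is a symmetry, so y appears only in even powers.
3. Checking where it meets the axes: one y-axis crossing is at y = 0; it meets the z-axis at z = 0 (among the integer gridlines); it crosses the x-axis at the gridline x = 0.
4. Together with the visible shape, these determine p as stated.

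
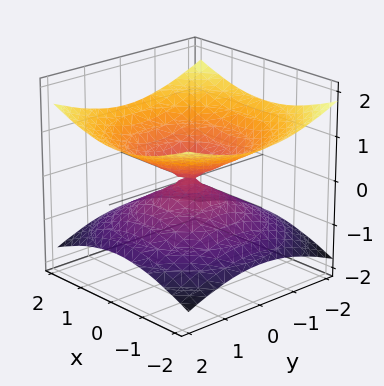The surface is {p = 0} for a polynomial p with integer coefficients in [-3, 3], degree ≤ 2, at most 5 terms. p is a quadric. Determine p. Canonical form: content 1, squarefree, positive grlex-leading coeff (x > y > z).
x^2 + y^2 - 3*z^2

Degree: two nappes meeting at a single point; a quadric, so deg p = 2.
By symmetry, the surface is invariant under rotation about z: p = q(x² + y², z); it's symmetric under z → −z, forcing even powers of z.
From the axis intercepts and sections: one y-axis crossing is at y = 0; it meets the z-axis at z = 0 (among the integer gridlines); it meets the x-axis at x = 0 (among the integer gridlines).
Solving for integer coefficients yields p as stated.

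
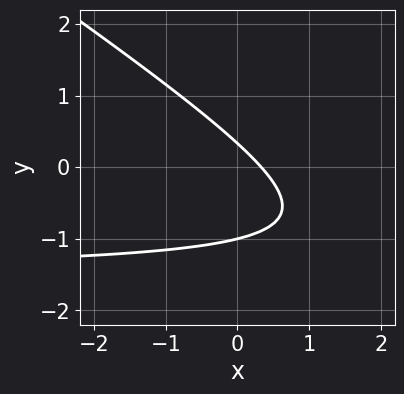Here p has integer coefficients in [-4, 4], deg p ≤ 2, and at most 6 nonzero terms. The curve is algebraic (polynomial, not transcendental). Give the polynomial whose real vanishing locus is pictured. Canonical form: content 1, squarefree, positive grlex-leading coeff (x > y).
First, the degree is 2 — no degree-1 curve has this shape.
Next, observable constraints: one y-axis crossing is at y = -1.
Finally, these observations pin down the coefficients.

2*x*y + 3*y^2 + 3*x + 2*y - 1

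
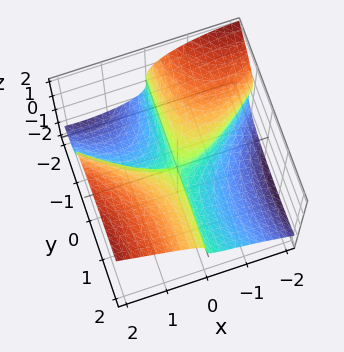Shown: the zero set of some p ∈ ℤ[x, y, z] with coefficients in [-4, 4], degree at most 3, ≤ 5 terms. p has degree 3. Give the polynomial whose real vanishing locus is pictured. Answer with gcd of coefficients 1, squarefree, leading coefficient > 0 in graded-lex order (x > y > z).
(a) Degree: no degree-2 surface has this shape, so deg p = 3.
(b) Against the integer gridlines: it crosses the x-axis at the gridline x = 0; the visible y-axis segment lies entirely on the surface; it crosses the z-axis at the gridline z = 0.
(c) Assembling these constraints gives the stated polynomial.

x^3 - x*y^2 + x*y*z - 3*z^3 + 3*x*y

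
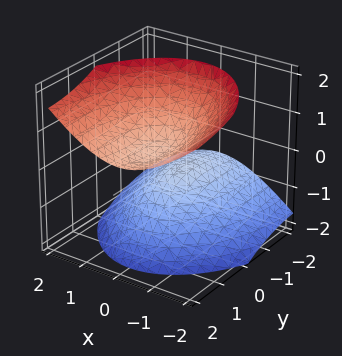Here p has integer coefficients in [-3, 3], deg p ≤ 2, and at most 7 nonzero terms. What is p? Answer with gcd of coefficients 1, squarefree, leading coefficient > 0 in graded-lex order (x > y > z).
First, I count 2 distinct pieces. They look like related sheets of one shape, so recover p as a whole.
Next, the degree is 2 — no degree-1 surface has this shape.
Next, checking where it meets the axes: no x-intercept at any integer in the box; no y-intercept at any integer in the box.
Finally, putting this together gives p.

3*x^2 + y^2 - 3*y*z - 3*z^2 + 1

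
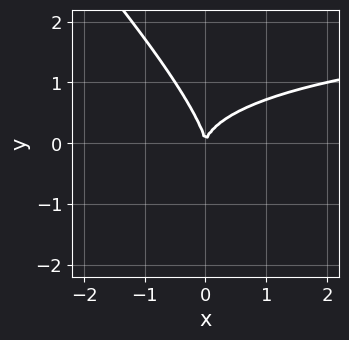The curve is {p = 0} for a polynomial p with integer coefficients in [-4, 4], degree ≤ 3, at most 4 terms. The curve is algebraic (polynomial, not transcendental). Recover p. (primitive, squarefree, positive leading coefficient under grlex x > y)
x^2*y + 3*x*y^2 + 2*y^3 - 3*x^2

First, the degree is 3 — the shape is more complex than any degree-2 curve.
Next, against the integer gridlines: it meets the y-axis at y = 0 (among the integer gridlines); one x-axis crossing is at x = 0.
Finally, solving for integer coefficients yields p as stated.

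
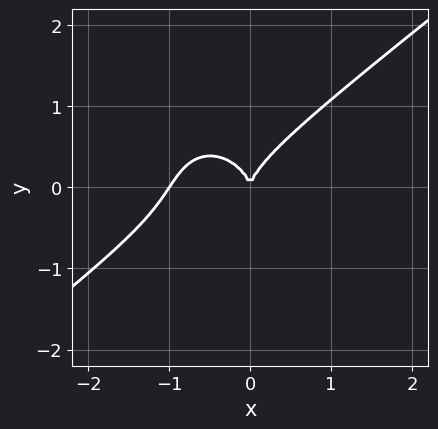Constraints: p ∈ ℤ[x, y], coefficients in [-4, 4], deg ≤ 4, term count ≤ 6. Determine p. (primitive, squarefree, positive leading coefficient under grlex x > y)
deg p = 3.
From the visible intercepts: the x-axis gridline crossings are at x ∈ {-1, 0}; it meets the y-axis at y = 0 (among the integer gridlines).
The integer polynomial consistent with all of this is the stated p.

3*x^3 - 2*x^2*y - 3*y^3 + 3*x^2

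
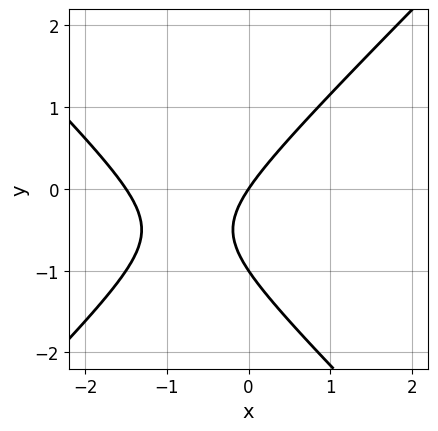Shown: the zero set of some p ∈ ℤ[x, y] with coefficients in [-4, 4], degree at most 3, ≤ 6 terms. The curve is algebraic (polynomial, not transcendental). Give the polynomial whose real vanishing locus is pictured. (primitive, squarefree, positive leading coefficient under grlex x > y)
2*x^2 - 2*y^2 + 3*x - 2*y

1. Degree: a generic line meets the curve in up to 2 points, so deg p = 2.
2. From the visible intercepts: one x-axis crossing is at x = 0; among the integer gridlines, it crosses the y-axis at y ∈ {-1, 0}.
3. Together with the visible shape, these determine p as stated.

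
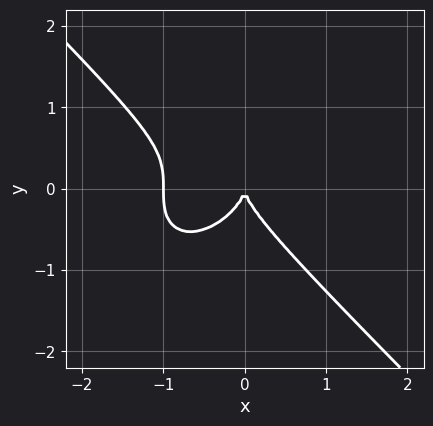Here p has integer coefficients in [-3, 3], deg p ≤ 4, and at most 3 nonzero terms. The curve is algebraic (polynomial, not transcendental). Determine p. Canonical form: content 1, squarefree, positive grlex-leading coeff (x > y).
The degree is 3 — no degree-2 curve has this shape.
Observable constraints: among the integer gridlines, it crosses the x-axis at x ∈ {-1, 0}; one y-axis crossing is at y = 0.
Fitting integer coefficients to these (and the overall shape) gives p.

x^3 + y^3 + x^2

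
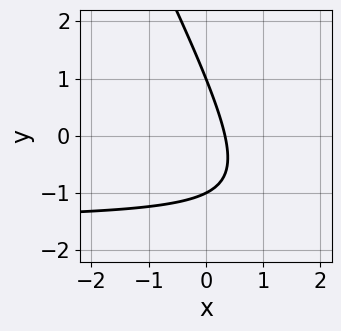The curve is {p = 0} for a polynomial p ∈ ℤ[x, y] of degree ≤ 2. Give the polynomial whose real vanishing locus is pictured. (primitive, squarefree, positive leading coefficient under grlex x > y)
(a) deg p = 2. A generic line meets the curve in up to 2 points.
(b) From the axis intercepts and sections: the y-axis gridline crossings are at y ∈ {-1, 1}.
(c) The integer polynomial consistent with all of this is the stated p.

2*x*y + y^2 + 3*x - 1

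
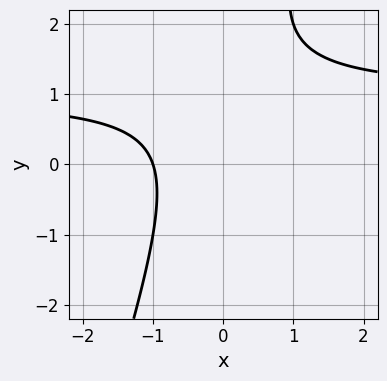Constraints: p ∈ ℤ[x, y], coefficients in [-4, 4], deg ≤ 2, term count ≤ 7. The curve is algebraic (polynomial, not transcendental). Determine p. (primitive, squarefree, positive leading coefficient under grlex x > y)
1. deg p = 2. The shape is more complex than any degree-1 curve.
2. Checking where it meets the axes: it crosses the x-axis at the gridline x = -1; it misses every integer gridline on the y-axis.
3. Fitting integer coefficients to these (and the overall shape) gives p.

3*x*y - y^2 - 3*x + 2*y - 3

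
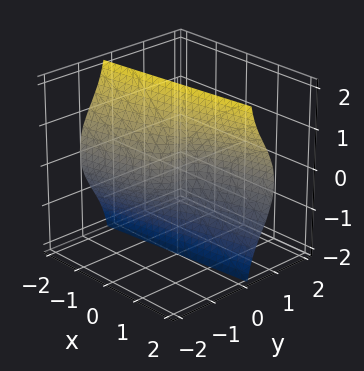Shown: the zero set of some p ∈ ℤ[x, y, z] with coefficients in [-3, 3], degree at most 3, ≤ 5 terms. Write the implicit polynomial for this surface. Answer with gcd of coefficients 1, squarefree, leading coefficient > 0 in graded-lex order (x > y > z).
(a) deg p = 3.
(b) Reading off the gridlines: it crosses the x-axis at the gridline x = 0; every point of the z-axis in the box is on the surface.
(c) These observations pin down the coefficients.

2*y^3 + 2*y*z^2 - x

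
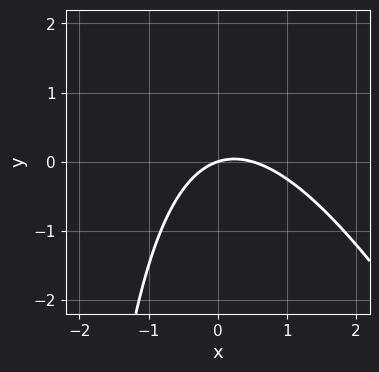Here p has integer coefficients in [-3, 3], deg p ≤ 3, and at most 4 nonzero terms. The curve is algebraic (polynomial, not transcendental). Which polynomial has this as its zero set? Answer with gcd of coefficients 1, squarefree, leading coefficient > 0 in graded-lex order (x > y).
2*x^2 + x*y - x + 3*y

(a) Degree: no degree-1 curve has this shape, so deg p = 2.
(b) Observable constraints: one x-axis crossing is at x = 0; it meets the y-axis at y = 0 (among the integer gridlines).
(c) These observations pin down the coefficients.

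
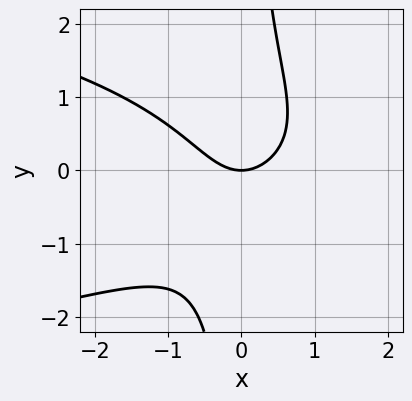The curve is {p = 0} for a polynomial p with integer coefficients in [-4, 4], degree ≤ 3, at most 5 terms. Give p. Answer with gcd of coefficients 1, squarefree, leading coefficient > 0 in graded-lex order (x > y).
x*y^2 + x^2 - y

1. The degree is 3 — the shape is more complex than any degree-2 curve.
2. Observable constraints: it crosses the y-axis at the gridline y = 0; one x-axis crossing is at x = 0.
3. Solving for integer coefficients yields p as stated.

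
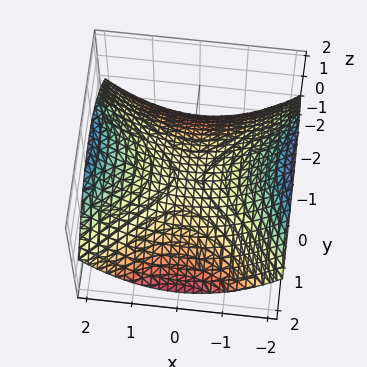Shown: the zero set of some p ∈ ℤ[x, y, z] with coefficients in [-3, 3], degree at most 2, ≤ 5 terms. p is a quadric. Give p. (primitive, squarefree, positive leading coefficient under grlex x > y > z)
x^2 - y^2 - 3*z

deg p = 2. A hyperbolic paraboloid; a quadric.
Symmetries: the y ↦ −y reflection is a symmetry, so y appears only in even powers; mirror symmetry x ↦ −x ⇒ only even powers of x.
From the axis intercepts and sections: it crosses the z-axis at the gridline z = 0; it meets the x-axis at x = 0 (among the integer gridlines).
Solving for integer coefficients yields p as stated.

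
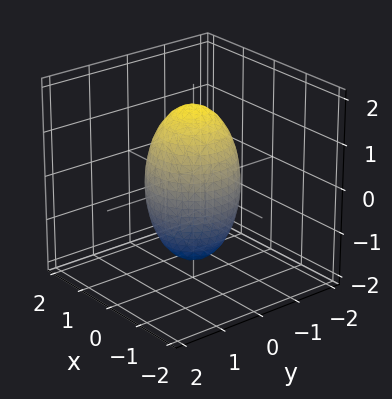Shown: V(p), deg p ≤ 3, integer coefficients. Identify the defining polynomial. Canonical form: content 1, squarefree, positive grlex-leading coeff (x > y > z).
3*x^2 + 3*y^2 + z^2 - 3

The degree is 2 — a closed, bounded, convex surface; a quadric.
Symmetry: the z-axis is an axis of rotation, so x and y enter only as x² + y²; mirror symmetry z ↦ −z ⇒ only even powers of z.
Checking where it meets the axes: among the integer gridlines, it crosses the x-axis at x ∈ {-1, 1}; among the integer gridlines, it crosses the y-axis at y ∈ {-1, 1}.
Matching integer coefficients to the picture gives p.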